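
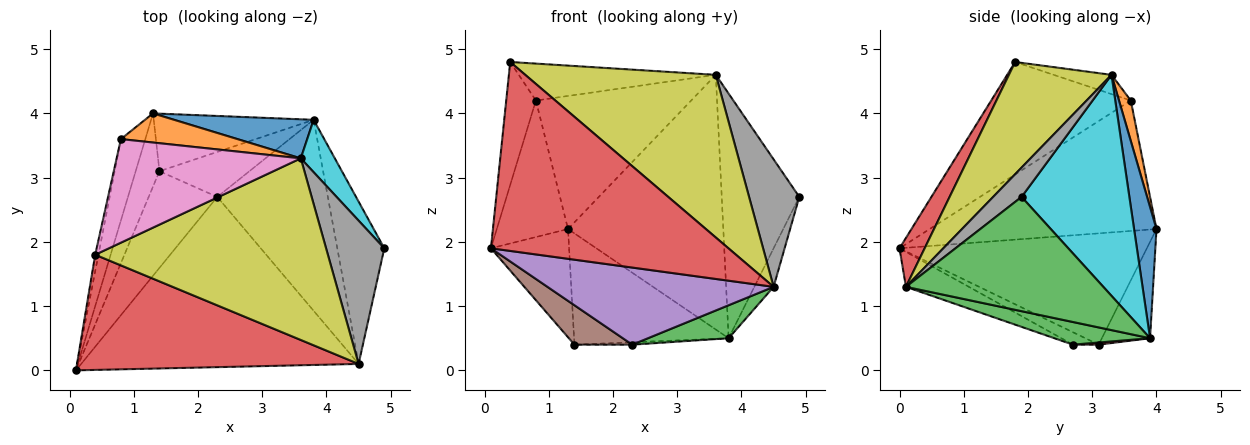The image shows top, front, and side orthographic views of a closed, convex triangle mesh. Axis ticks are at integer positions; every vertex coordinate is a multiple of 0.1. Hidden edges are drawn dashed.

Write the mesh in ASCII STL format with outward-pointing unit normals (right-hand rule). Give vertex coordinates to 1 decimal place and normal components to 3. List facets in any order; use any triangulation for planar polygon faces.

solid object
 facet normal -0.939 0.295 -0.176
  outer loop
   vertex 0.8 3.6 4.2
   vertex 1.3 4.0 2.2
   vertex 0.1 0.0 1.9
  endloop
 endfacet
 facet normal -0.978 0.208 -0.028
  outer loop
   vertex 0.8 3.6 4.2
   vertex 0.1 0.0 1.9
   vertex 0.4 1.8 4.8
  endloop
 endfacet
 facet normal 0.921 0.090 -0.379
  outer loop
   vertex 4.5 0.1 1.3
   vertex 3.8 3.9 0.5
   vertex 4.9 1.9 2.7
  endloop
 endfacet
 facet normal 0.090 -0.850 0.518
  outer loop
   vertex 4.5 0.1 1.3
   vertex 0.4 1.8 4.8
   vertex 0.1 0.0 1.9
  endloop
 endfacet
 facet normal -0.934 0.295 -0.200
  outer loop
   vertex 1.4 3.1 0.4
   vertex 0.1 0.0 1.9
   vertex 1.3 4.0 2.2
  endloop
 endfacet
 facet normal -0.267 0.856 -0.443
  outer loop
   vertex 1.4 3.1 0.4
   vertex 1.3 4.0 2.2
   vertex 3.8 3.9 0.5
  endloop
 endfacet
 facet normal -0.098 0.334 0.937
  outer loop
   vertex 3.6 3.3 4.6
   vertex 0.8 3.6 4.2
   vertex 0.4 1.8 4.8
  endloop
 endfacet
 facet normal 0.352 -0.622 0.699
  outer loop
   vertex 3.6 3.3 4.6
   vertex 4.5 0.1 1.3
   vertex 4.9 1.9 2.7
  endloop
 endfacet
 facet normal 0.338 -0.628 0.701
  outer loop
   vertex 3.6 3.3 4.6
   vertex 0.4 1.8 4.8
   vertex 4.5 0.1 1.3
  endloop
 endfacet
 facet normal 0.805 0.580 0.124
  outer loop
   vertex 3.6 3.3 4.6
   vertex 4.9 1.9 2.7
   vertex 3.8 3.9 0.5
  endloop
 endfacet
 facet normal 0.141 0.979 0.150
  outer loop
   vertex 3.6 3.3 4.6
   vertex 3.8 3.9 0.5
   vertex 1.3 4.0 2.2
  endloop
 endfacet
 facet normal 0.074 0.974 0.213
  outer loop
   vertex 3.6 3.3 4.6
   vertex 1.3 4.0 2.2
   vertex 0.8 3.6 4.2
  endloop
 endfacet
 facet normal 0.198 -0.167 -0.966
  outer loop
   vertex 2.3 2.7 0.4
   vertex 3.8 3.9 0.5
   vertex 4.5 0.1 1.3
  endloop
 endfacet
 facet normal 0.024 0.053 -0.998
  outer loop
   vertex 2.3 2.7 0.4
   vertex 1.4 3.1 0.4
   vertex 3.8 3.9 0.5
  endloop
 endfacet
 facet normal -0.114 -0.410 -0.905
  outer loop
   vertex 2.3 2.7 0.4
   vertex 4.5 0.1 1.3
   vertex 0.1 0.0 1.9
  endloop
 endfacet
 facet normal -0.166 -0.372 -0.913
  outer loop
   vertex 2.3 2.7 0.4
   vertex 0.1 0.0 1.9
   vertex 1.4 3.1 0.4
  endloop
 endfacet
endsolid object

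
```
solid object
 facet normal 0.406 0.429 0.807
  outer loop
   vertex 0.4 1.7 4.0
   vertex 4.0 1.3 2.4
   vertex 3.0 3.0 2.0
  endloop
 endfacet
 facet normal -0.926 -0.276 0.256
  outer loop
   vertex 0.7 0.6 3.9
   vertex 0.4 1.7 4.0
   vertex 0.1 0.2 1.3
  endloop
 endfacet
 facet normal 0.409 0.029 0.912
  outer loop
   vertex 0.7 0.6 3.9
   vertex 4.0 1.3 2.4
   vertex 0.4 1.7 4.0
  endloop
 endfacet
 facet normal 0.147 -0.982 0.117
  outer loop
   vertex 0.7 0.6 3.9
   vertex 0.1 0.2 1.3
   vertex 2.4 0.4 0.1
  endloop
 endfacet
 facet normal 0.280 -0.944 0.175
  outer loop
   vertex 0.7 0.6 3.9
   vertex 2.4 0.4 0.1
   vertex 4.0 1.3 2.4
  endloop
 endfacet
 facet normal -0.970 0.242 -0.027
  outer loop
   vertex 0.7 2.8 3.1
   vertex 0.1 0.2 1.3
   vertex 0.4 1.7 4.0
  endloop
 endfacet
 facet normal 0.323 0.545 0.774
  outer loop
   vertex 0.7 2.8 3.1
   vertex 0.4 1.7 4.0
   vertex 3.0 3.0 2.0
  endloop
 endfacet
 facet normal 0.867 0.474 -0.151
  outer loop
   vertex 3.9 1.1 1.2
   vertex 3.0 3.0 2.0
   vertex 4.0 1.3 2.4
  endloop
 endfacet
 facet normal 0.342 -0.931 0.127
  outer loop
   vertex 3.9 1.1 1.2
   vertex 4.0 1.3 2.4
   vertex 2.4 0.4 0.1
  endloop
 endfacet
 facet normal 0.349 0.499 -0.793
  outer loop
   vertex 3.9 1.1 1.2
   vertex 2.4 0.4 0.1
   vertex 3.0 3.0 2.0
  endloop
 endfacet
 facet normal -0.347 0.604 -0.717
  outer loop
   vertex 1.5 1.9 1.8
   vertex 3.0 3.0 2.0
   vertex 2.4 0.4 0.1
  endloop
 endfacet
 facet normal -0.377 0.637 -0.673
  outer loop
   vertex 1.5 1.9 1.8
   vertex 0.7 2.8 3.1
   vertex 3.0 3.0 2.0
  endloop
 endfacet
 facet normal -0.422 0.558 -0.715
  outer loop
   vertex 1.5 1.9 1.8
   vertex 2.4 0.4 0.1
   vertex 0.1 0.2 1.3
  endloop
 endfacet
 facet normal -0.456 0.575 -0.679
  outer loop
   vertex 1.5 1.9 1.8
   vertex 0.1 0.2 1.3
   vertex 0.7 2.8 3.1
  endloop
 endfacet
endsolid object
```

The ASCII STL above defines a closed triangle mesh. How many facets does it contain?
14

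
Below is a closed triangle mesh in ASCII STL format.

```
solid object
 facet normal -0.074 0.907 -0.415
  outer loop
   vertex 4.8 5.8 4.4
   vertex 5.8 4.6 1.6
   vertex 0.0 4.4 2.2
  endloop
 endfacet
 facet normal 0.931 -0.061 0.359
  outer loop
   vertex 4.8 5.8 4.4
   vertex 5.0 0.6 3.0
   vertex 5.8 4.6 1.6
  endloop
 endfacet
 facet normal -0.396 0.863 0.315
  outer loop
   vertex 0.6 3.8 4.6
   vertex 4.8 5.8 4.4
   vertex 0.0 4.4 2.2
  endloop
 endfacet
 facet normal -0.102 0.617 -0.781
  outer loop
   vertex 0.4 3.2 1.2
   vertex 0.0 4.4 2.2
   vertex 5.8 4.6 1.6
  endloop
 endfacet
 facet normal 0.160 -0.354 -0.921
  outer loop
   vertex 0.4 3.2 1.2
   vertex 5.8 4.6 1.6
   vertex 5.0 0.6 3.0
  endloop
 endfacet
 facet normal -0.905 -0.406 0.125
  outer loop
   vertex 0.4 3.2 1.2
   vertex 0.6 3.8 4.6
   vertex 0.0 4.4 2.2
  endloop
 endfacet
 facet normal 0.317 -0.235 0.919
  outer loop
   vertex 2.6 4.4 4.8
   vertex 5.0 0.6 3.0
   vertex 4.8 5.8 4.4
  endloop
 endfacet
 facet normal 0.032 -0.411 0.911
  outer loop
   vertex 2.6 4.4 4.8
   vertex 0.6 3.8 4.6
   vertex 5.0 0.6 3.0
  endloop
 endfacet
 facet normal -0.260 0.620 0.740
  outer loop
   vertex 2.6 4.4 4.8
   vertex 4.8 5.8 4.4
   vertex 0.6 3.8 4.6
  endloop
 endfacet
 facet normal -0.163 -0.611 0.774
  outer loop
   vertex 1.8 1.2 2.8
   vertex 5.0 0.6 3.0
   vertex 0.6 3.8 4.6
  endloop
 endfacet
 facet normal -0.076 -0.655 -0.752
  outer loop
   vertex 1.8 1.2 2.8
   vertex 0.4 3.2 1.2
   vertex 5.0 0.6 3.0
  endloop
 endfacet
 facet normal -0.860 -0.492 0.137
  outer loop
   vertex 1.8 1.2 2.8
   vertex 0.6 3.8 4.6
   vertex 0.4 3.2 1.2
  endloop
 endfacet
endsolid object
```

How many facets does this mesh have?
12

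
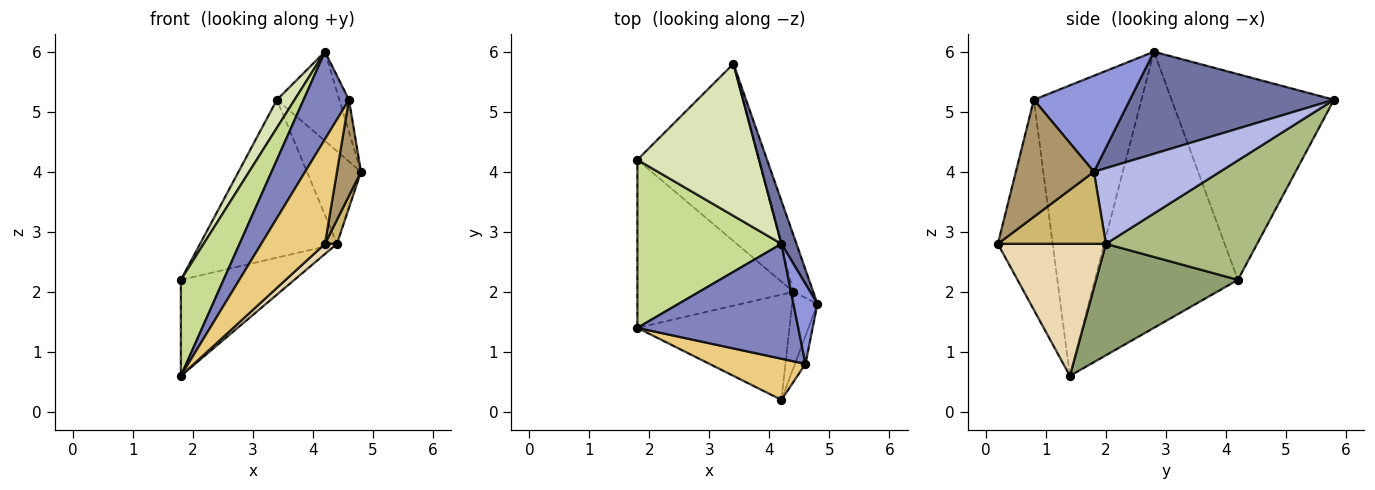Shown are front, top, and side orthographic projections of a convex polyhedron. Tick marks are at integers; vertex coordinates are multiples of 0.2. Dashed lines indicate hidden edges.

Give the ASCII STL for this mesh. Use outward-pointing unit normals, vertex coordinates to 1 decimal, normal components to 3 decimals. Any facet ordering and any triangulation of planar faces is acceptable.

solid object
 facet normal 0.947 0.290 0.139
  outer loop
   vertex 4.2 2.8 6.0
   vertex 4.8 1.8 4.0
   vertex 3.4 5.8 5.2
  endloop
 endfacet
 facet normal -0.821 -0.346 0.455
  outer loop
   vertex 4.6 0.8 5.2
   vertex 4.2 2.8 6.0
   vertex 1.8 1.4 0.6
  endloop
 endfacet
 facet normal 0.966 0.097 0.241
  outer loop
   vertex 4.6 0.8 5.2
   vertex 4.8 1.8 4.0
   vertex 4.2 2.8 6.0
  endloop
 endfacet
 facet normal 0.894 0.383 -0.234
  outer loop
   vertex 4.4 2.0 2.8
   vertex 3.4 5.8 5.2
   vertex 4.8 1.8 4.0
  endloop
 endfacet
 facet normal 0.527 0.422 -0.738
  outer loop
   vertex 1.8 4.2 2.2
   vertex 4.4 2.0 2.8
   vertex 1.8 1.4 0.6
  endloop
 endfacet
 facet normal 0.592 0.536 -0.602
  outer loop
   vertex 1.8 4.2 2.2
   vertex 3.4 5.8 5.2
   vertex 4.4 2.0 2.8
  endloop
 endfacet
 facet normal -0.857 -0.256 0.447
  outer loop
   vertex 1.8 4.2 2.2
   vertex 1.8 1.4 0.6
   vertex 4.2 2.8 6.0
  endloop
 endfacet
 facet normal -0.857 -0.093 0.507
  outer loop
   vertex 1.8 4.2 2.2
   vertex 4.2 2.8 6.0
   vertex 3.4 5.8 5.2
  endloop
 endfacet
 facet normal 0.952 -0.293 -0.085
  outer loop
   vertex 4.2 0.2 2.8
   vertex 4.8 1.8 4.0
   vertex 4.6 0.8 5.2
  endloop
 endfacet
 facet normal 0.938 -0.104 -0.330
  outer loop
   vertex 4.2 0.2 2.8
   vertex 4.4 2.0 2.8
   vertex 4.8 1.8 4.0
  endloop
 endfacet
 facet normal -0.625 -0.726 0.286
  outer loop
   vertex 4.2 0.2 2.8
   vertex 4.6 0.8 5.2
   vertex 1.8 1.4 0.6
  endloop
 endfacet
 facet normal 0.654 -0.073 -0.753
  outer loop
   vertex 4.2 0.2 2.8
   vertex 1.8 1.4 0.6
   vertex 4.4 2.0 2.8
  endloop
 endfacet
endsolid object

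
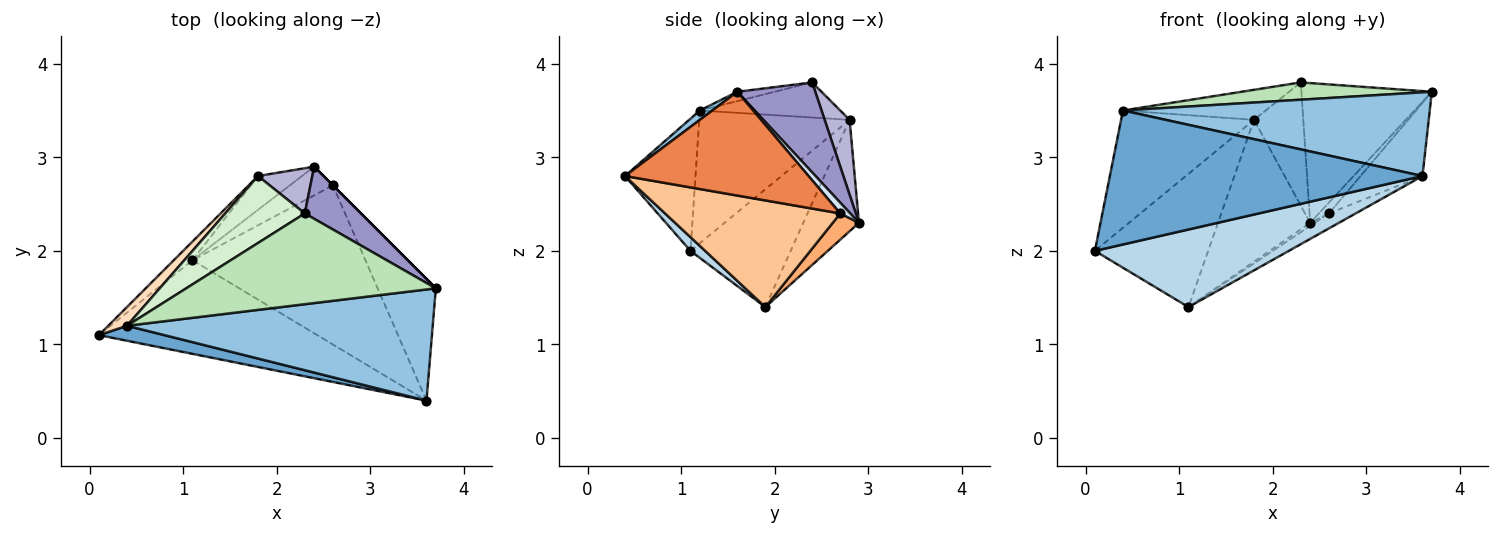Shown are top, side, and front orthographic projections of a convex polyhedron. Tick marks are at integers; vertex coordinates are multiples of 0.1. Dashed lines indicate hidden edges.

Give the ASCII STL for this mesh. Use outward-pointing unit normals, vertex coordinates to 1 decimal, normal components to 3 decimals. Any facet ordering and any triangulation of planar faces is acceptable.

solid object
 facet normal -0.219 -0.970 0.108
  outer loop
   vertex 0.4 1.2 3.5
   vertex 0.1 1.1 2.0
   vertex 3.6 0.4 2.8
  endloop
 endfacet
 facet normal 0.024 -0.601 0.799
  outer loop
   vertex 0.4 1.2 3.5
   vertex 3.6 0.4 2.8
   vertex 3.7 1.6 3.7
  endloop
 endfacet
 facet normal 0.048 -0.637 -0.769
  outer loop
   vertex 1.1 1.9 1.4
   vertex 3.6 0.4 2.8
   vertex 0.1 1.1 2.0
  endloop
 endfacet
 facet normal 0.707 0.707 0.000
  outer loop
   vertex 2.6 2.7 2.4
   vertex 2.4 2.9 2.3
   vertex 3.7 1.6 3.7
  endloop
 endfacet
 facet normal 0.837 0.282 -0.469
  outer loop
   vertex 2.6 2.7 2.4
   vertex 3.7 1.6 3.7
   vertex 3.6 0.4 2.8
  endloop
 endfacet
 facet normal 0.518 0.092 -0.851
  outer loop
   vertex 2.6 2.7 2.4
   vertex 1.1 1.9 1.4
   vertex 2.4 2.9 2.3
  endloop
 endfacet
 facet normal 0.523 0.080 -0.849
  outer loop
   vertex 2.6 2.7 2.4
   vertex 3.6 0.4 2.8
   vertex 1.1 1.9 1.4
  endloop
 endfacet
 facet normal -0.745 0.659 0.105
  outer loop
   vertex 1.8 2.8 3.4
   vertex 0.1 1.1 2.0
   vertex 0.4 1.2 3.5
  endloop
 endfacet
 facet normal -0.659 0.745 -0.105
  outer loop
   vertex 1.8 2.8 3.4
   vertex 1.1 1.9 1.4
   vertex 0.1 1.1 2.0
  endloop
 endfacet
 facet normal -0.507 0.839 -0.200
  outer loop
   vertex 1.8 2.8 3.4
   vertex 2.4 2.9 2.3
   vertex 1.1 1.9 1.4
  endloop
 endfacet
 facet normal -0.037 -0.187 0.982
  outer loop
   vertex 2.3 2.4 3.8
   vertex 0.4 1.2 3.5
   vertex 3.7 1.6 3.7
  endloop
 endfacet
 facet normal -0.373 0.380 0.846
  outer loop
   vertex 2.3 2.4 3.8
   vertex 1.8 2.8 3.4
   vertex 0.4 1.2 3.5
  endloop
 endfacet
 facet normal 0.489 0.817 0.305
  outer loop
   vertex 2.3 2.4 3.8
   vertex 3.7 1.6 3.7
   vertex 2.4 2.9 2.3
  endloop
 endfacet
 facet normal 0.429 0.848 0.311
  outer loop
   vertex 2.3 2.4 3.8
   vertex 2.4 2.9 2.3
   vertex 1.8 2.8 3.4
  endloop
 endfacet
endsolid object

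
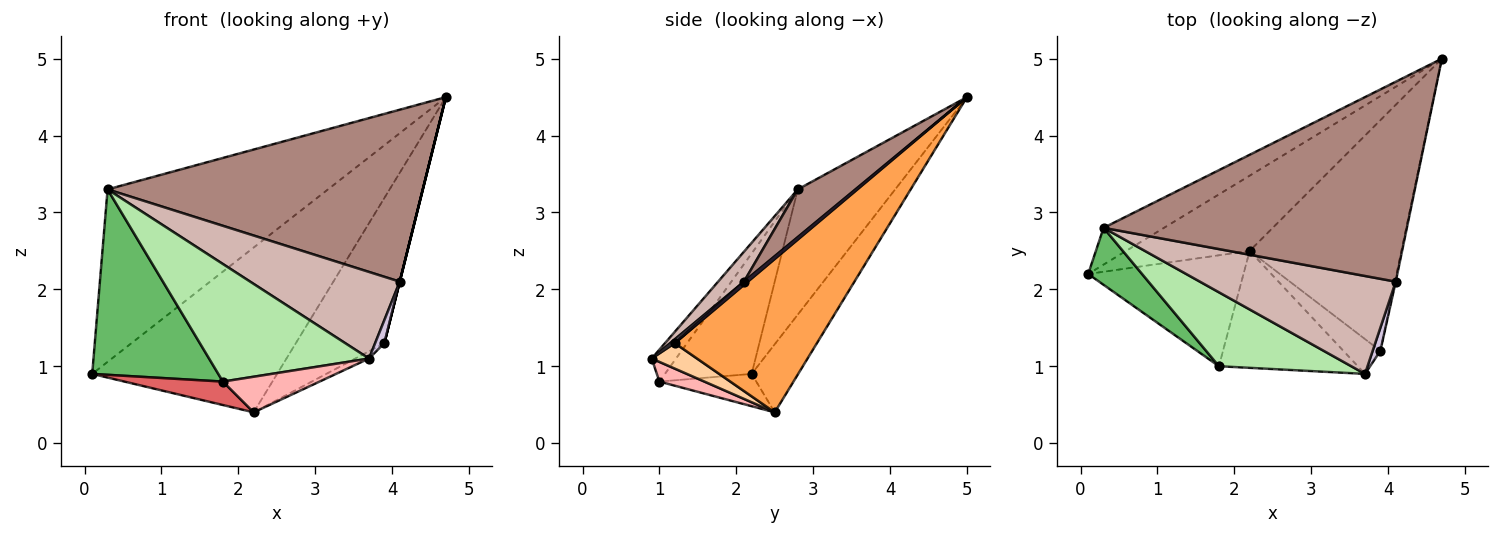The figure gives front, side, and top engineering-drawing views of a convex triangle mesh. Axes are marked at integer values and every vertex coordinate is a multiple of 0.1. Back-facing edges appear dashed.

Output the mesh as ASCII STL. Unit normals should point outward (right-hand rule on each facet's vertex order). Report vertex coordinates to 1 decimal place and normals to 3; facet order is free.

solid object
 facet normal -0.223 0.887 -0.405
  outer loop
   vertex 2.2 2.5 0.4
   vertex 0.1 2.2 0.9
   vertex 4.7 5.0 4.5
  endloop
 endfacet
 facet normal -0.397 0.898 -0.191
  outer loop
   vertex 0.3 2.8 3.3
   vertex 4.7 5.0 4.5
   vertex 0.1 2.2 0.9
  endloop
 endfacet
 facet normal 0.650 0.405 -0.643
  outer loop
   vertex 3.9 1.2 1.3
   vertex 2.2 2.5 0.4
   vertex 4.7 5.0 4.5
  endloop
 endfacet
 facet normal 0.559 0.169 -0.812
  outer loop
   vertex 3.9 1.2 1.3
   vertex 3.7 0.9 1.1
   vertex 2.2 2.5 0.4
  endloop
 endfacet
 facet normal -0.549 -0.799 0.245
  outer loop
   vertex 1.8 1.0 0.8
   vertex 0.3 2.8 3.3
   vertex 0.1 2.2 0.9
  endloop
 endfacet
 facet normal -0.128 -0.840 0.528
  outer loop
   vertex 1.8 1.0 0.8
   vertex 3.7 0.9 1.1
   vertex 0.3 2.8 3.3
  endloop
 endfacet
 facet normal -0.199 -0.203 -0.959
  outer loop
   vertex 1.8 1.0 0.8
   vertex 0.1 2.2 0.9
   vertex 2.2 2.5 0.4
  endloop
 endfacet
 facet normal 0.134 -0.289 -0.948
  outer loop
   vertex 1.8 1.0 0.8
   vertex 2.2 2.5 0.4
   vertex 3.7 0.9 1.1
  endloop
 endfacet
 facet normal 0.970 0.000 -0.243
  outer loop
   vertex 4.1 2.1 2.1
   vertex 3.9 1.2 1.3
   vertex 4.7 5.0 4.5
  endloop
 endfacet
 facet normal 0.333 -0.667 0.667
  outer loop
   vertex 4.1 2.1 2.1
   vertex 3.7 0.9 1.1
   vertex 3.9 1.2 1.3
  endloop
 endfacet
 facet normal 0.118 -0.648 0.753
  outer loop
   vertex 4.1 2.1 2.1
   vertex 4.7 5.0 4.5
   vertex 0.3 2.8 3.3
  endloop
 endfacet
 facet normal 0.114 -0.658 0.744
  outer loop
   vertex 4.1 2.1 2.1
   vertex 0.3 2.8 3.3
   vertex 3.7 0.9 1.1
  endloop
 endfacet
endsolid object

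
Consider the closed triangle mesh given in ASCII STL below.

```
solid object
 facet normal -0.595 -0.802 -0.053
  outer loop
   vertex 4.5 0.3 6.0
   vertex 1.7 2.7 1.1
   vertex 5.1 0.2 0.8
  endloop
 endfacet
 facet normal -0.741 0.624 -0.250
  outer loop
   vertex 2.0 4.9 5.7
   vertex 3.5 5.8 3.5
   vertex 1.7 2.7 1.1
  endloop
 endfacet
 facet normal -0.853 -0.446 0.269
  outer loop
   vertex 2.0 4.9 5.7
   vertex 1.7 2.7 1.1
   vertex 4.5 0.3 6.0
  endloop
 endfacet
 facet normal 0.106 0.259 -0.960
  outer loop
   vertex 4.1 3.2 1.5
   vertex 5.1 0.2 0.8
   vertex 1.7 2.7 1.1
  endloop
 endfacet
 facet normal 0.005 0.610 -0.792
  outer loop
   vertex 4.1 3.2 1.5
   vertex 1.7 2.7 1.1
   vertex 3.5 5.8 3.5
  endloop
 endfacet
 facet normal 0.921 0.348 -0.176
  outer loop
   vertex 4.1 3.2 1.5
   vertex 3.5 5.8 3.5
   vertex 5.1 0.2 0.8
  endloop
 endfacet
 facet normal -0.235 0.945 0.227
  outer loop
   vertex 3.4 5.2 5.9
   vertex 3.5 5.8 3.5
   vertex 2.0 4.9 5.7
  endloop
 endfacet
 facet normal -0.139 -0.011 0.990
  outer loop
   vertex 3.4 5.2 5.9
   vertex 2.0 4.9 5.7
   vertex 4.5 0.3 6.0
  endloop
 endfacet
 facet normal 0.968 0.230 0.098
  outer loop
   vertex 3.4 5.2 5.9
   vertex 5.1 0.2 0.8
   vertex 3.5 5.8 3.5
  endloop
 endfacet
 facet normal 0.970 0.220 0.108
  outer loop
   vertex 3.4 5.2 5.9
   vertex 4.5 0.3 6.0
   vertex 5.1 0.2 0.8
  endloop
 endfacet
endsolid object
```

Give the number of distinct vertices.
7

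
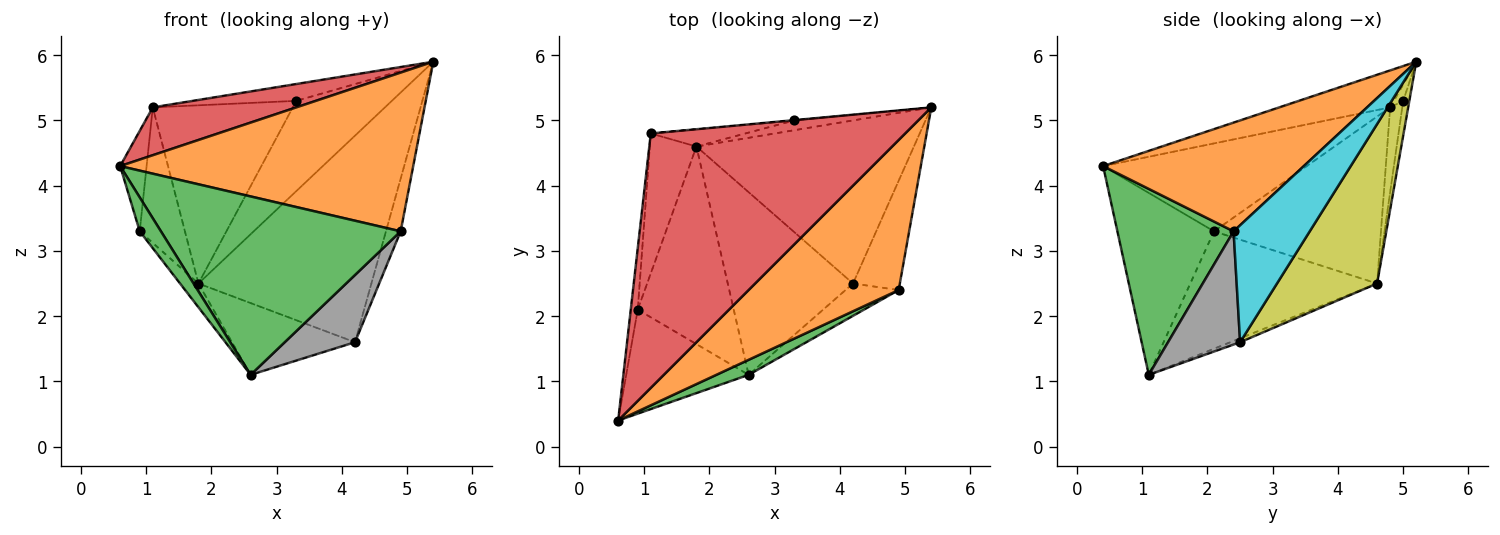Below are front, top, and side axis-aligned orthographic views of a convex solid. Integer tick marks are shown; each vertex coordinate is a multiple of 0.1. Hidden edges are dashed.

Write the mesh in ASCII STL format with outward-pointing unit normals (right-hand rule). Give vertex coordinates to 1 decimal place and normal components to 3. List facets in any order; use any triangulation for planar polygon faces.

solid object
 facet normal -0.064 0.992 -0.108
  outer loop
   vertex 1.8 4.6 2.5
   vertex 3.3 5.0 5.3
   vertex 5.4 5.2 5.9
  endloop
 endfacet
 facet normal 0.446 -0.651 0.615
  outer loop
   vertex 4.9 2.4 3.3
   vertex 5.4 5.2 5.9
   vertex 0.6 0.4 4.3
  endloop
 endfacet
 facet normal 0.435 -0.897 0.076
  outer loop
   vertex 4.9 2.4 3.3
   vertex 0.6 0.4 4.3
   vertex 2.6 1.1 1.1
  endloop
 endfacet
 facet normal -0.141 -0.183 0.973
  outer loop
   vertex 1.1 4.8 5.2
   vertex 0.6 0.4 4.3
   vertex 5.4 5.2 5.9
  endloop
 endfacet
 facet normal -0.090 0.996 -0.018
  outer loop
   vertex 1.1 4.8 5.2
   vertex 5.4 5.2 5.9
   vertex 3.3 5.0 5.3
  endloop
 endfacet
 facet normal -0.086 0.992 -0.096
  outer loop
   vertex 1.1 4.8 5.2
   vertex 3.3 5.0 5.3
   vertex 1.8 4.6 2.5
  endloop
 endfacet
 facet normal -0.029 0.365 -0.930
  outer loop
   vertex 4.2 2.5 1.6
   vertex 2.6 1.1 1.1
   vertex 1.8 4.6 2.5
  endloop
 endfacet
 facet normal 0.679 -0.662 -0.318
  outer loop
   vertex 4.2 2.5 1.6
   vertex 4.9 2.4 3.3
   vertex 2.6 1.1 1.1
  endloop
 endfacet
 facet normal 0.414 0.715 -0.564
  outer loop
   vertex 4.2 2.5 1.6
   vertex 1.8 4.6 2.5
   vertex 5.4 5.2 5.9
  endloop
 endfacet
 facet normal 0.914 0.177 -0.366
  outer loop
   vertex 4.2 2.5 1.6
   vertex 5.4 5.2 5.9
   vertex 4.9 2.4 3.3
  endloop
 endfacet
 facet normal -0.989 0.128 -0.078
  outer loop
   vertex 0.9 2.1 3.3
   vertex 0.6 0.4 4.3
   vertex 1.1 4.8 5.2
  endloop
 endfacet
 facet normal -0.932 0.252 -0.260
  outer loop
   vertex 0.9 2.1 3.3
   vertex 1.1 4.8 5.2
   vertex 1.8 4.6 2.5
  endloop
 endfacet
 facet normal -0.816 -0.179 -0.549
  outer loop
   vertex 0.9 2.1 3.3
   vertex 2.6 1.1 1.1
   vertex 0.6 0.4 4.3
  endloop
 endfacet
 facet normal -0.772 0.076 -0.631
  outer loop
   vertex 0.9 2.1 3.3
   vertex 1.8 4.6 2.5
   vertex 2.6 1.1 1.1
  endloop
 endfacet
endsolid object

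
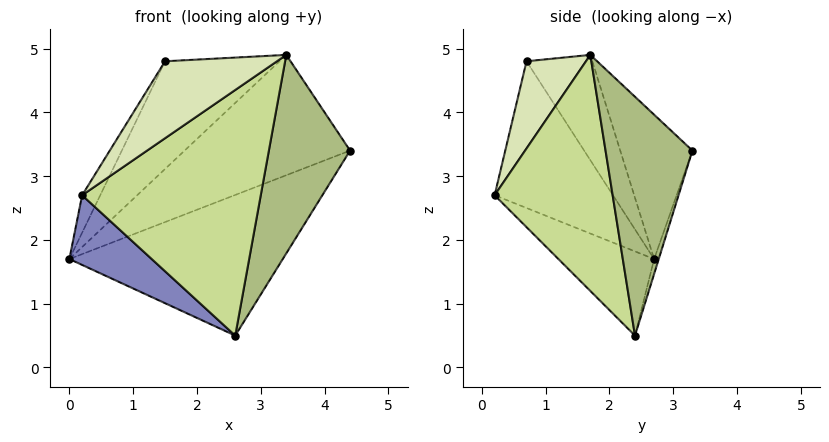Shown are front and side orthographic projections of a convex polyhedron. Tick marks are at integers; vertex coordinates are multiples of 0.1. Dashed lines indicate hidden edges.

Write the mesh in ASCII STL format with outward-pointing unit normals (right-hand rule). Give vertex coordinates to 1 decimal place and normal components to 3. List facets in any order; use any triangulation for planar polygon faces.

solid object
 facet normal -0.021 0.958 -0.285
  outer loop
   vertex 2.6 2.4 0.5
   vertex 0.0 2.7 1.7
   vertex 4.4 3.3 3.4
  endloop
 endfacet
 facet normal -0.425 -0.365 -0.828
  outer loop
   vertex 2.6 2.4 0.5
   vertex 0.2 0.2 2.7
   vertex 0.0 2.7 1.7
  endloop
 endfacet
 facet normal -0.857 0.131 0.499
  outer loop
   vertex 1.5 0.7 4.8
   vertex 0.0 2.7 1.7
   vertex 0.2 0.2 2.7
  endloop
 endfacet
 facet normal -0.326 0.747 0.580
  outer loop
   vertex 3.4 1.7 4.9
   vertex 4.4 3.3 3.4
   vertex 0.0 2.7 1.7
  endloop
 endfacet
 facet normal -0.389 0.677 0.625
  outer loop
   vertex 3.4 1.7 4.9
   vertex 0.0 2.7 1.7
   vertex 1.5 0.7 4.8
  endloop
 endfacet
 facet normal 0.710 -0.664 -0.235
  outer loop
   vertex 3.4 1.7 4.9
   vertex 2.6 2.4 0.5
   vertex 4.4 3.3 3.4
  endloop
 endfacet
 facet normal 0.537 -0.813 -0.227
  outer loop
   vertex 3.4 1.7 4.9
   vertex 0.2 0.2 2.7
   vertex 2.6 2.4 0.5
  endloop
 endfacet
 facet normal 0.468 -0.880 -0.080
  outer loop
   vertex 3.4 1.7 4.9
   vertex 1.5 0.7 4.8
   vertex 0.2 0.2 2.7
  endloop
 endfacet
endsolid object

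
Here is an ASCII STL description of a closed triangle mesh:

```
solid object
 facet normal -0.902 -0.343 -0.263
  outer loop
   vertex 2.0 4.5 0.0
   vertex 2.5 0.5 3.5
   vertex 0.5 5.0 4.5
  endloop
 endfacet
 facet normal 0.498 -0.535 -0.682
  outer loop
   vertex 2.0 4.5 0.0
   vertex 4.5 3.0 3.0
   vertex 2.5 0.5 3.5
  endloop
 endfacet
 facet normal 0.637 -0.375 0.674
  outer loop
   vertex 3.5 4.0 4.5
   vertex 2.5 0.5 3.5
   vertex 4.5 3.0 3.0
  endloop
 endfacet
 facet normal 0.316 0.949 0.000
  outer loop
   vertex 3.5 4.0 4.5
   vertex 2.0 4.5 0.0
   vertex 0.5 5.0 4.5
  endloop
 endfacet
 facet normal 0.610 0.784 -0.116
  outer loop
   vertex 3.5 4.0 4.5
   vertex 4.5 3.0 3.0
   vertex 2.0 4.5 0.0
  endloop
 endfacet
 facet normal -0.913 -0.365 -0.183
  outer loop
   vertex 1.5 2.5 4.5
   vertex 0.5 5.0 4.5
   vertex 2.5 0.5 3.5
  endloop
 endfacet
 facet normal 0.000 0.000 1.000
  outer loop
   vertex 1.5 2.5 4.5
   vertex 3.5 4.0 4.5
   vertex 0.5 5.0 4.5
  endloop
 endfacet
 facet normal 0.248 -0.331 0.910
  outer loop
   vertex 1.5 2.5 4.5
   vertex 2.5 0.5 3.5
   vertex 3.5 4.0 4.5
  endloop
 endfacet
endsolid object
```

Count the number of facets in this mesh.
8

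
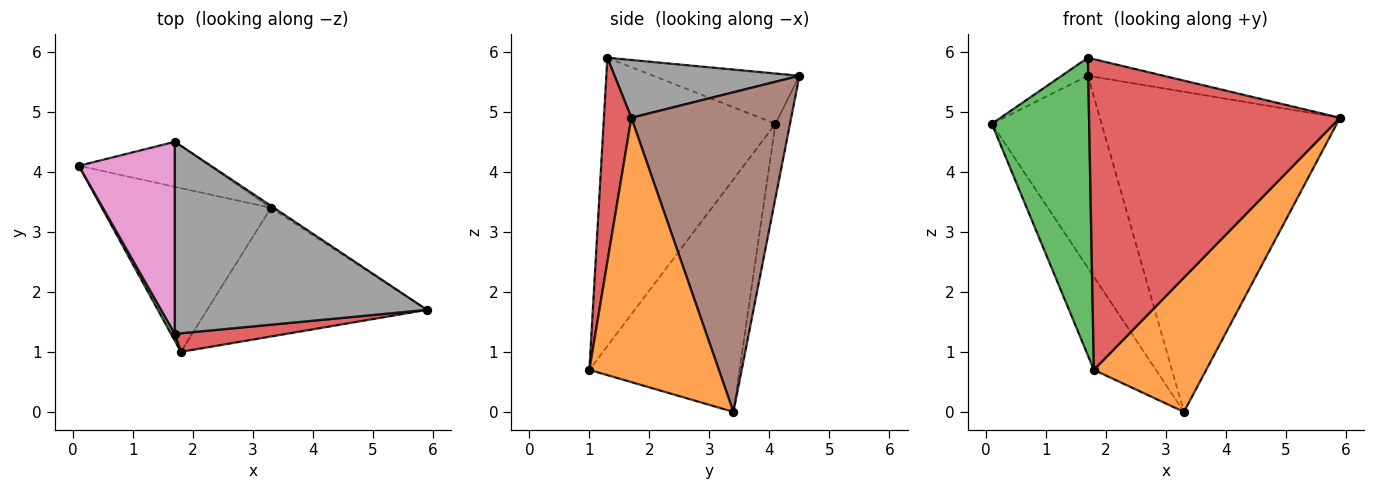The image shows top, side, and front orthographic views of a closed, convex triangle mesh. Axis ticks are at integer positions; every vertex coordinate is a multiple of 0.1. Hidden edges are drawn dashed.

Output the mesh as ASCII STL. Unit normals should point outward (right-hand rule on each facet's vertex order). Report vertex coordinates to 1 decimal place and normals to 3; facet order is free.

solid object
 facet normal -0.767 0.317 -0.558
  outer loop
   vertex 3.3 3.4 0.0
   vertex 1.8 1.0 0.7
   vertex 0.1 4.1 4.8
  endloop
 endfacet
 facet normal 0.640 -0.555 -0.532
  outer loop
   vertex 3.3 3.4 0.0
   vertex 5.9 1.7 4.9
   vertex 1.8 1.0 0.7
  endloop
 endfacet
 facet normal -0.870 -0.493 0.012
  outer loop
   vertex 1.7 1.3 5.9
   vertex 0.1 4.1 4.8
   vertex 1.8 1.0 0.7
  endloop
 endfacet
 facet normal 0.109 -0.992 0.059
  outer loop
   vertex 1.7 1.3 5.9
   vertex 1.8 1.0 0.7
   vertex 5.9 1.7 4.9
  endloop
 endfacet
 facet normal -0.128 0.966 -0.226
  outer loop
   vertex 1.7 4.5 5.6
   vertex 3.3 3.4 0.0
   vertex 0.1 4.1 4.8
  endloop
 endfacet
 facet normal 0.554 0.832 -0.005
  outer loop
   vertex 1.7 4.5 5.6
   vertex 5.9 1.7 4.9
   vertex 3.3 3.4 0.0
  endloop
 endfacet
 facet normal -0.462 0.083 0.883
  outer loop
   vertex 1.7 4.5 5.6
   vertex 0.1 4.1 4.8
   vertex 1.7 1.3 5.9
  endloop
 endfacet
 facet normal 0.222 0.091 0.971
  outer loop
   vertex 1.7 4.5 5.6
   vertex 1.7 1.3 5.9
   vertex 5.9 1.7 4.9
  endloop
 endfacet
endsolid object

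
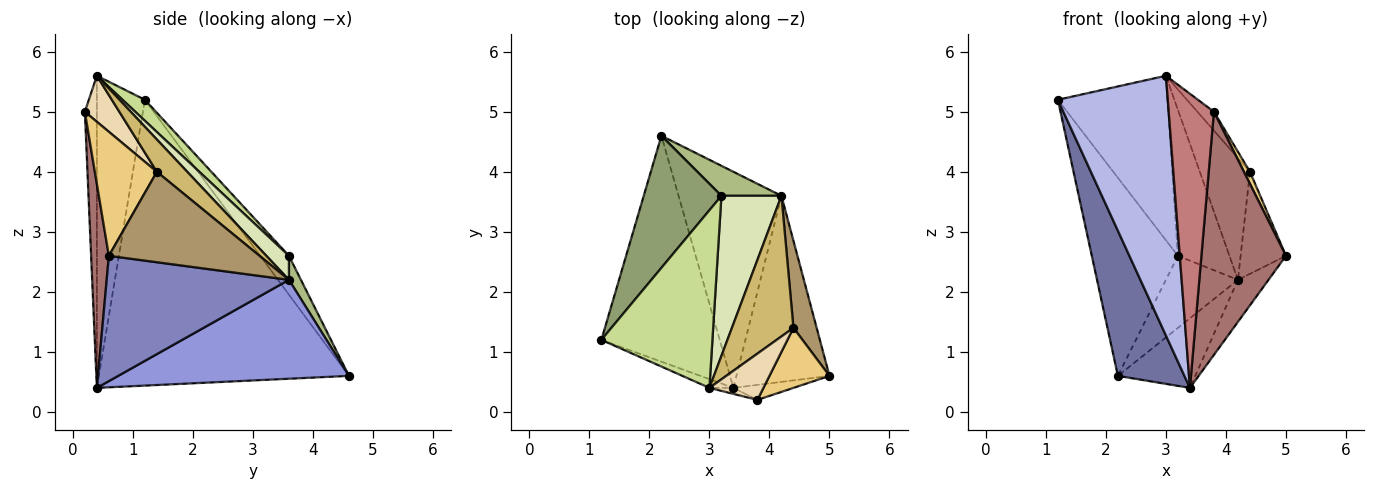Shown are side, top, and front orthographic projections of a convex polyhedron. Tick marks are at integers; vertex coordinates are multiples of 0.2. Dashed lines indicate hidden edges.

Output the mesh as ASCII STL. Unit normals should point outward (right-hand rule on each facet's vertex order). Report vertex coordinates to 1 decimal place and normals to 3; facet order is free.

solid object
 facet normal -0.897 -0.239 -0.371
  outer loop
   vertex 3.4 0.4 0.4
   vertex 1.2 1.2 5.2
   vertex 2.2 4.6 0.6
  endloop
 endfacet
 facet normal 0.796 0.133 -0.591
  outer loop
   vertex 4.2 3.6 2.2
   vertex 5.0 0.6 2.6
   vertex 3.4 0.4 0.4
  endloop
 endfacet
 facet normal 0.675 0.226 -0.702
  outer loop
   vertex 4.2 3.6 2.2
   vertex 3.4 0.4 0.4
   vertex 2.2 4.6 0.6
  endloop
 endfacet
 facet normal -0.400 -0.916 -0.031
  outer loop
   vertex 3.0 0.4 5.6
   vertex 1.2 1.2 5.2
   vertex 3.4 0.4 0.4
  endloop
 endfacet
 facet normal -0.267 0.802 0.535
  outer loop
   vertex 3.2 3.6 2.6
   vertex 2.2 4.6 0.6
   vertex 1.2 1.2 5.2
  endloop
 endfacet
 facet normal 0.152 0.912 0.380
  outer loop
   vertex 3.2 3.6 2.6
   vertex 4.2 3.6 2.2
   vertex 2.2 4.6 0.6
  endloop
 endfacet
 facet normal 0.138 0.673 0.727
  outer loop
   vertex 3.2 3.6 2.6
   vertex 1.2 1.2 5.2
   vertex 3.0 0.4 5.6
  endloop
 endfacet
 facet normal 0.283 0.646 0.708
  outer loop
   vertex 3.2 3.6 2.6
   vertex 3.0 0.4 5.6
   vertex 4.2 3.6 2.2
  endloop
 endfacet
 facet normal 0.930 0.280 0.239
  outer loop
   vertex 4.4 1.4 4.0
   vertex 5.0 0.6 2.6
   vertex 4.2 3.6 2.2
  endloop
 endfacet
 facet normal 0.369 0.609 0.703
  outer loop
   vertex 4.4 1.4 4.0
   vertex 4.2 3.6 2.2
   vertex 3.0 0.4 5.6
  endloop
 endfacet
 facet normal 0.897 -0.087 0.434
  outer loop
   vertex 3.8 0.2 5.0
   vertex 5.0 0.6 2.6
   vertex 4.4 1.4 4.0
  endloop
 endfacet
 facet normal 0.619 0.296 0.727
  outer loop
   vertex 3.8 0.2 5.0
   vertex 4.4 1.4 4.0
   vertex 3.0 0.4 5.6
  endloop
 endfacet
 facet normal 0.205 -0.977 -0.060
  outer loop
   vertex 3.8 0.2 5.0
   vertex 3.4 0.4 0.4
   vertex 5.0 0.6 2.6
  endloop
 endfacet
 facet normal -0.256 -0.966 -0.020
  outer loop
   vertex 3.8 0.2 5.0
   vertex 3.0 0.4 5.6
   vertex 3.4 0.4 0.4
  endloop
 endfacet
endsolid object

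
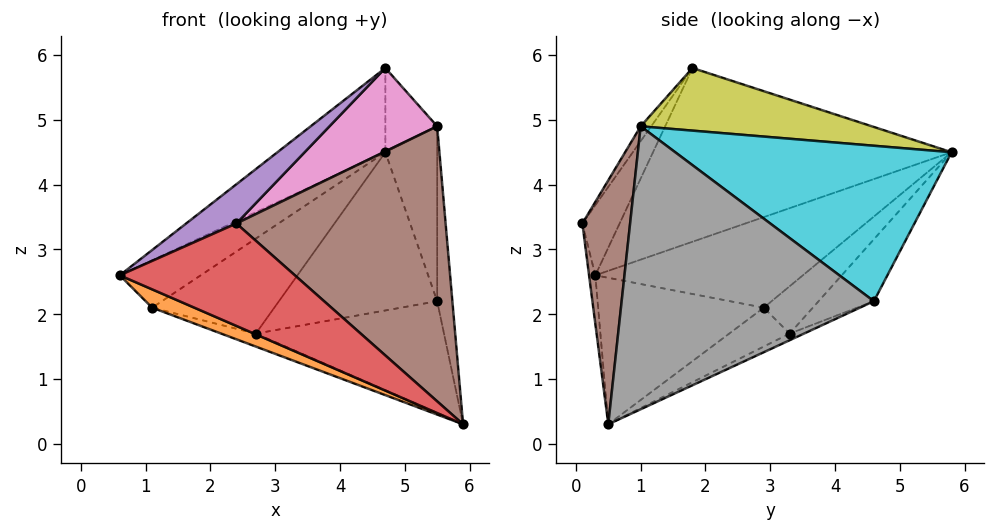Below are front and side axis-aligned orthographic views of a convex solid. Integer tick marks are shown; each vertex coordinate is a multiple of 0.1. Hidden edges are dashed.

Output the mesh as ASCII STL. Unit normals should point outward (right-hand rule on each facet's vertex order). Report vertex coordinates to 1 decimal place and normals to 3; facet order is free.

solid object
 facet normal -0.650 0.235 0.723
  outer loop
   vertex 4.7 1.8 5.8
   vertex 4.7 5.8 4.5
   vertex 0.6 0.3 2.6
  endloop
 endfacet
 facet normal -0.393 -0.100 -0.914
  outer loop
   vertex 1.1 2.9 2.1
   vertex 5.9 0.5 0.3
   vertex 0.6 0.3 2.6
  endloop
 endfacet
 facet normal -0.673 0.262 0.692
  outer loop
   vertex 1.1 2.9 2.1
   vertex 0.6 0.3 2.6
   vertex 4.7 5.8 4.5
  endloop
 endfacet
 facet normal -0.035 -0.985 -0.167
  outer loop
   vertex 2.4 0.1 3.4
   vertex 0.6 0.3 2.6
   vertex 5.9 0.5 0.3
  endloop
 endfacet
 facet normal -0.393 -0.530 0.752
  outer loop
   vertex 2.4 0.1 3.4
   vertex 4.7 1.8 5.8
   vertex 0.6 0.3 2.6
  endloop
 endfacet
 facet normal 0.221 -0.967 0.124
  outer loop
   vertex 5.5 1.0 4.9
   vertex 2.4 0.1 3.4
   vertex 5.9 0.5 0.3
  endloop
 endfacet
 facet normal -0.076 -0.778 0.624
  outer loop
   vertex 5.5 1.0 4.9
   vertex 4.7 1.8 5.8
   vertex 2.4 0.1 3.4
  endloop
 endfacet
 facet normal 0.995 0.060 0.080
  outer loop
   vertex 5.5 1.0 4.9
   vertex 5.9 0.5 0.3
   vertex 5.5 4.6 2.2
  endloop
 endfacet
 facet normal 0.810 0.181 0.558
  outer loop
   vertex 5.5 1.0 4.9
   vertex 4.7 5.8 4.5
   vertex 4.7 1.8 5.8
  endloop
 endfacet
 facet normal 0.954 0.179 0.239
  outer loop
   vertex 5.5 1.0 4.9
   vertex 5.5 4.6 2.2
   vertex 4.7 5.8 4.5
  endloop
 endfacet
 facet normal -0.325 0.809 -0.490
  outer loop
   vertex 2.7 3.3 1.7
   vertex 1.1 2.9 2.1
   vertex 4.7 5.8 4.5
  endloop
 endfacet
 facet normal -0.282 0.807 -0.519
  outer loop
   vertex 2.7 3.3 1.7
   vertex 4.7 5.8 4.5
   vertex 5.5 4.6 2.2
  endloop
 endfacet
 facet normal -0.276 0.158 -0.948
  outer loop
   vertex 2.7 3.3 1.7
   vertex 5.9 0.5 0.3
   vertex 1.1 2.9 2.1
  endloop
 endfacet
 facet normal -0.032 0.418 -0.908
  outer loop
   vertex 2.7 3.3 1.7
   vertex 5.5 4.6 2.2
   vertex 5.9 0.5 0.3
  endloop
 endfacet
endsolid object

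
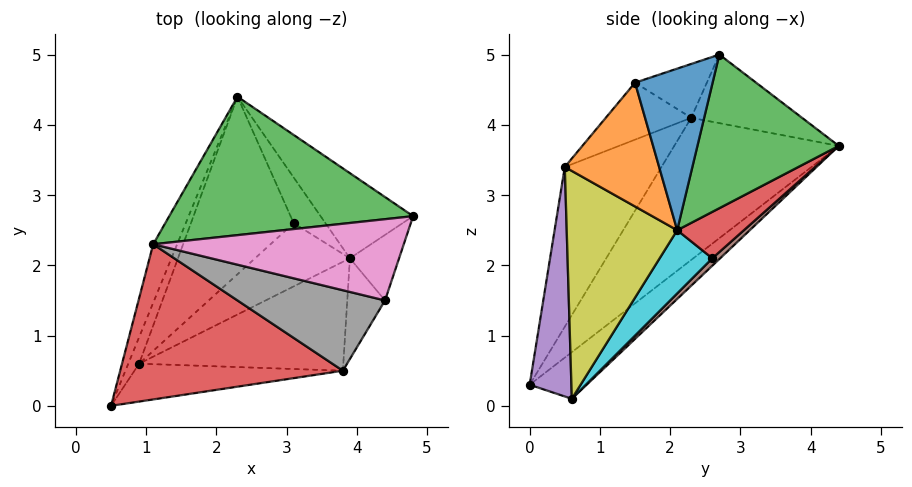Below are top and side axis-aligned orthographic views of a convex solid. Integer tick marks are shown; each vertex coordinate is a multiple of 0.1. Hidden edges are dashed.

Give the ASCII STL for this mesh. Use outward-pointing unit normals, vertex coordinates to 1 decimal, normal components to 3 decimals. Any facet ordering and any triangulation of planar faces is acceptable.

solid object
 facet normal -0.845 0.498 -0.197
  outer loop
   vertex 0.9 0.6 0.1
   vertex 0.5 0.0 0.3
   vertex 2.3 4.4 3.7
  endloop
 endfacet
 facet normal -0.871 0.470 -0.147
  outer loop
   vertex 1.1 2.3 4.1
   vertex 2.3 4.4 3.7
   vertex 0.5 0.0 0.3
  endloop
 endfacet
 facet normal -0.256 0.320 0.912
  outer loop
   vertex 1.1 2.3 4.1
   vertex 4.8 2.7 5.0
   vertex 2.3 4.4 3.7
  endloop
 endfacet
 facet normal -0.375 -0.766 0.523
  outer loop
   vertex 3.8 0.5 3.4
   vertex 1.1 2.3 4.1
   vertex 0.5 0.0 0.3
  endloop
 endfacet
 facet normal 0.601 -0.583 -0.546
  outer loop
   vertex 3.8 0.5 3.4
   vertex 0.5 0.0 0.3
   vertex 0.9 0.6 0.1
  endloop
 endfacet
 facet normal 0.053 0.676 -0.735
  outer loop
   vertex 3.1 2.6 2.1
   vertex 0.9 0.6 0.1
   vertex 2.3 4.4 3.7
  endloop
 endfacet
 facet normal -0.204 -0.248 0.947
  outer loop
   vertex 4.4 1.5 4.6
   vertex 4.8 2.7 5.0
   vertex 1.1 2.3 4.1
  endloop
 endfacet
 facet normal -0.267 -0.670 0.692
  outer loop
   vertex 4.4 1.5 4.6
   vertex 1.1 2.3 4.1
   vertex 3.8 0.5 3.4
  endloop
 endfacet
 facet normal 0.686 -0.389 -0.615
  outer loop
   vertex 3.9 2.1 2.5
   vertex 3.8 0.5 3.4
   vertex 0.9 0.6 0.1
  endloop
 endfacet
 facet normal 0.542 0.217 -0.812
  outer loop
   vertex 3.9 2.1 2.5
   vertex 0.9 0.6 0.1
   vertex 3.1 2.6 2.1
  endloop
 endfacet
 facet normal 0.934 -0.217 -0.284
  outer loop
   vertex 3.9 2.1 2.5
   vertex 4.8 2.7 5.0
   vertex 4.4 1.5 4.6
  endloop
 endfacet
 facet normal 0.933 -0.218 -0.285
  outer loop
   vertex 3.9 2.1 2.5
   vertex 4.4 1.5 4.6
   vertex 3.8 0.5 3.4
  endloop
 endfacet
 facet normal 0.648 0.654 -0.390
  outer loop
   vertex 3.9 2.1 2.5
   vertex 2.3 4.4 3.7
   vertex 4.8 2.7 5.0
  endloop
 endfacet
 facet normal 0.623 0.656 -0.426
  outer loop
   vertex 3.9 2.1 2.5
   vertex 3.1 2.6 2.1
   vertex 2.3 4.4 3.7
  endloop
 endfacet
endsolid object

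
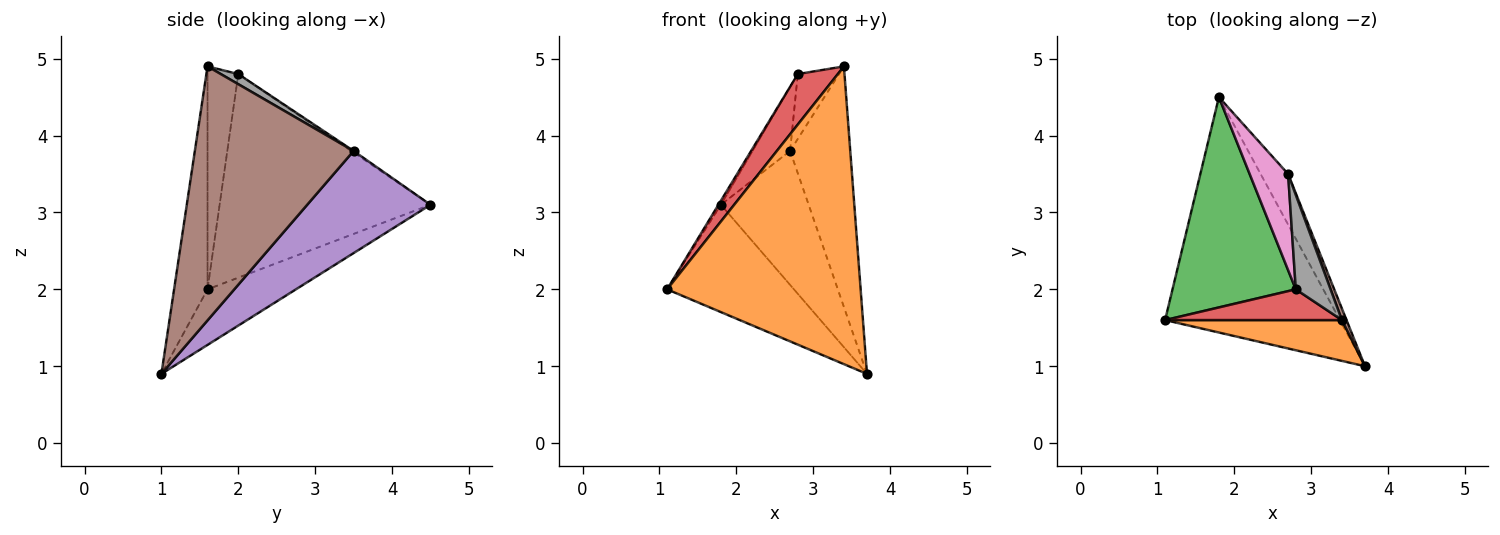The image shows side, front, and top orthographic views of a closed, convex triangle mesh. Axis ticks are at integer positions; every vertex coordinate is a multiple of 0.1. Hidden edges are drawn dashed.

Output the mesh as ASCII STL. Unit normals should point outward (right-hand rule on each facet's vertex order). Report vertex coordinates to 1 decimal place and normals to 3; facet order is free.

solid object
 facet normal -0.278 0.399 -0.874
  outer loop
   vertex 1.8 4.5 3.1
   vertex 3.7 1.0 0.9
   vertex 1.1 1.6 2.0
  endloop
 endfacet
 facet normal -0.169 -0.977 0.134
  outer loop
   vertex 3.4 1.6 4.9
   vertex 1.1 1.6 2.0
   vertex 3.7 1.0 0.9
  endloop
 endfacet
 facet normal -0.855 0.010 0.518
  outer loop
   vertex 2.8 2.0 4.8
   vertex 1.8 4.5 3.1
   vertex 1.1 1.6 2.0
  endloop
 endfacet
 facet normal -0.549 -0.714 0.435
  outer loop
   vertex 2.8 2.0 4.8
   vertex 1.1 1.6 2.0
   vertex 3.4 1.6 4.9
  endloop
 endfacet
 facet normal 0.796 0.566 -0.214
  outer loop
   vertex 2.7 3.5 3.8
   vertex 3.7 1.0 0.9
   vertex 1.8 4.5 3.1
  endloop
 endfacet
 facet normal 0.935 0.354 0.017
  outer loop
   vertex 2.7 3.5 3.8
   vertex 3.4 1.6 4.9
   vertex 3.7 1.0 0.9
  endloop
 endfacet
 facet normal -0.033 0.553 0.833
  outer loop
   vertex 2.7 3.5 3.8
   vertex 1.8 4.5 3.1
   vertex 2.8 2.0 4.8
  endloop
 endfacet
 facet normal 0.233 0.550 0.802
  outer loop
   vertex 2.7 3.5 3.8
   vertex 2.8 2.0 4.8
   vertex 3.4 1.6 4.9
  endloop
 endfacet
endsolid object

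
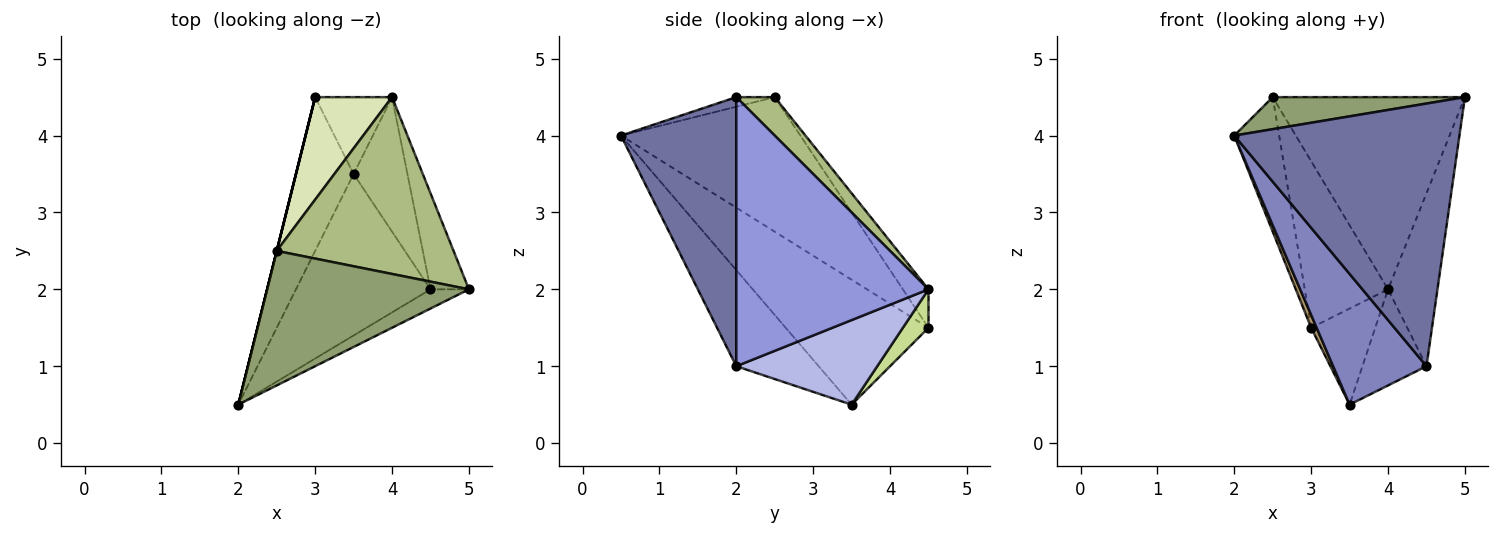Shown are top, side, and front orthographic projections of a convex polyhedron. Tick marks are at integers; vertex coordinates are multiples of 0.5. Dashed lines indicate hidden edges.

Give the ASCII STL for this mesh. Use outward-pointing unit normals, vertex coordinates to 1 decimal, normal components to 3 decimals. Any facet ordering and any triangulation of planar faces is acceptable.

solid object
 facet normal 0.455 -0.888 -0.065
  outer loop
   vertex 4.5 2.0 1.0
   vertex 5.0 2.0 4.5
   vertex 2.0 0.5 4.0
  endloop
 endfacet
 facet normal -0.485 -0.550 -0.680
  outer loop
   vertex 4.5 2.0 1.0
   vertex 2.0 0.5 4.0
   vertex 3.5 3.5 0.5
  endloop
 endfacet
 facet normal 0.959 0.247 -0.137
  outer loop
   vertex 4.5 2.0 1.0
   vertex 4.0 4.5 2.0
   vertex 5.0 2.0 4.5
  endloop
 endfacet
 facet normal 0.788 0.358 -0.501
  outer loop
   vertex 4.5 2.0 1.0
   vertex 3.5 3.5 0.5
   vertex 4.0 4.5 2.0
  endloop
 endfacet
 facet normal -0.046 -0.231 0.972
  outer loop
   vertex 2.5 2.5 4.5
   vertex 2.0 0.5 4.0
   vertex 5.0 2.0 4.5
  endloop
 endfacet
 facet normal 0.146 0.728 0.670
  outer loop
   vertex 2.5 2.5 4.5
   vertex 5.0 2.0 4.5
   vertex 4.0 4.5 2.0
  endloop
 endfacet
 facet normal 0.298 0.745 -0.596
  outer loop
   vertex 3.0 4.5 1.5
   vertex 4.0 4.5 2.0
   vertex 3.5 3.5 0.5
  endloop
 endfacet
 facet normal -0.253 0.824 0.507
  outer loop
   vertex 3.0 4.5 1.5
   vertex 2.5 2.5 4.5
   vertex 4.0 4.5 2.0
  endloop
 endfacet
 facet normal -0.907 -0.035 -0.419
  outer loop
   vertex 3.0 4.5 1.5
   vertex 3.5 3.5 0.5
   vertex 2.0 0.5 4.0
  endloop
 endfacet
 facet normal -0.970 0.243 0.000
  outer loop
   vertex 3.0 4.5 1.5
   vertex 2.0 0.5 4.0
   vertex 2.5 2.5 4.5
  endloop
 endfacet
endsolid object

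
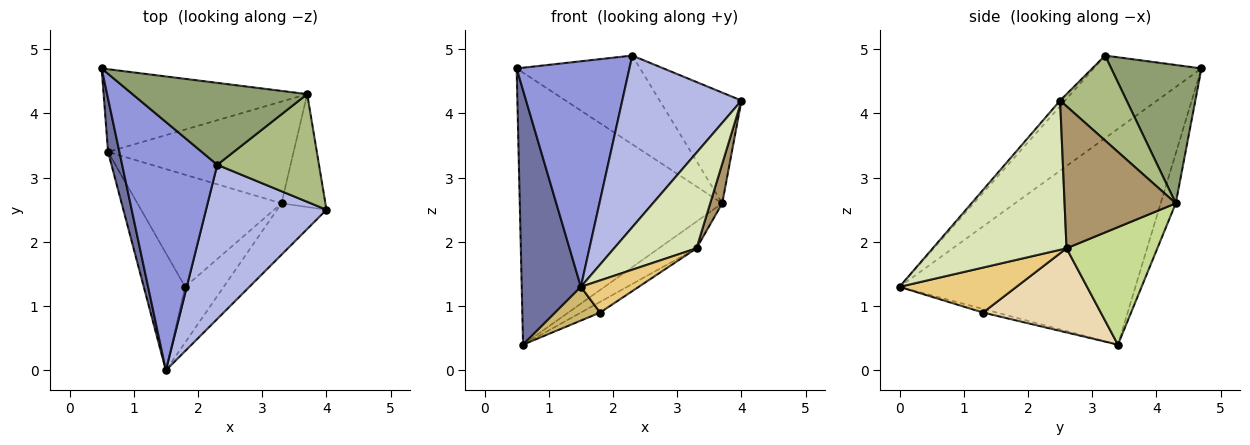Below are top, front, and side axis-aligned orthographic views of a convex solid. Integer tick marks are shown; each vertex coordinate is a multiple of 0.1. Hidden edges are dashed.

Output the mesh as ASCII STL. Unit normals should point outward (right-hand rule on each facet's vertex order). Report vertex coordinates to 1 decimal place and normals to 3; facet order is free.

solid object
 facet normal -0.969 -0.243 0.051
  outer loop
   vertex 0.6 3.4 0.4
   vertex 1.5 0.0 1.3
   vertex 0.5 4.7 4.7
  endloop
 endfacet
 facet normal -0.071 0.954 -0.290
  outer loop
   vertex 3.7 4.3 2.6
   vertex 0.6 3.4 0.4
   vertex 0.5 4.7 4.7
  endloop
 endfacet
 facet normal -0.541 -0.566 0.623
  outer loop
   vertex 2.3 3.2 4.9
   vertex 0.5 4.7 4.7
   vertex 1.5 0.0 1.3
  endloop
 endfacet
 facet normal -0.031 -0.744 0.668
  outer loop
   vertex 2.3 3.2 4.9
   vertex 1.5 0.0 1.3
   vertex 4.0 2.5 4.2
  endloop
 endfacet
 facet normal 0.473 0.647 0.598
  outer loop
   vertex 2.3 3.2 4.9
   vertex 3.7 4.3 2.6
   vertex 0.5 4.7 4.7
  endloop
 endfacet
 facet normal 0.503 0.619 0.603
  outer loop
   vertex 2.3 3.2 4.9
   vertex 4.0 2.5 4.2
   vertex 3.7 4.3 2.6
  endloop
 endfacet
 facet normal 0.522 0.217 -0.825
  outer loop
   vertex 3.3 2.6 1.9
   vertex 0.6 3.4 0.4
   vertex 3.7 4.3 2.6
  endloop
 endfacet
 facet normal 0.820 -0.505 -0.271
  outer loop
   vertex 3.3 2.6 1.9
   vertex 4.0 2.5 4.2
   vertex 1.5 0.0 1.3
  endloop
 endfacet
 facet normal 0.950 -0.103 -0.294
  outer loop
   vertex 3.3 2.6 1.9
   vertex 3.7 4.3 2.6
   vertex 4.0 2.5 4.2
  endloop
 endfacet
 facet normal -0.083 -0.276 -0.958
  outer loop
   vertex 1.8 1.3 0.9
   vertex 1.5 0.0 1.3
   vertex 0.6 3.4 0.4
  endloop
 endfacet
 facet normal 0.711 -0.351 -0.609
  outer loop
   vertex 1.8 1.3 0.9
   vertex 3.3 2.6 1.9
   vertex 1.5 0.0 1.3
  endloop
 endfacet
 facet normal 0.503 0.082 -0.861
  outer loop
   vertex 1.8 1.3 0.9
   vertex 0.6 3.4 0.4
   vertex 3.3 2.6 1.9
  endloop
 endfacet
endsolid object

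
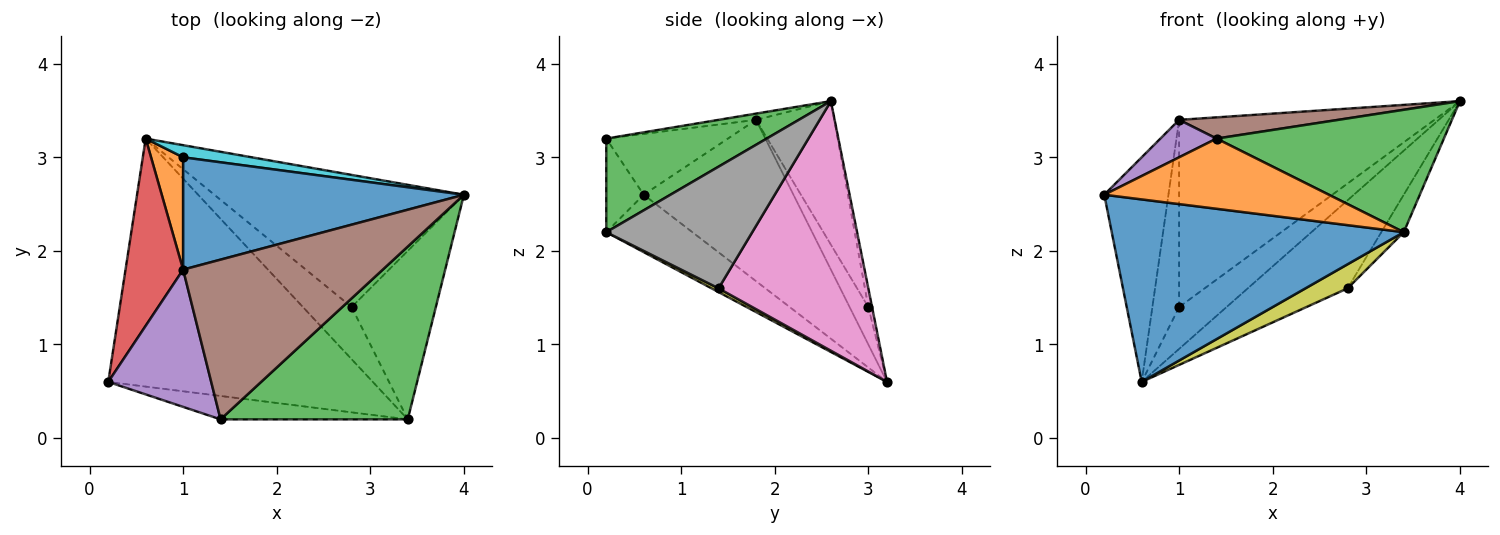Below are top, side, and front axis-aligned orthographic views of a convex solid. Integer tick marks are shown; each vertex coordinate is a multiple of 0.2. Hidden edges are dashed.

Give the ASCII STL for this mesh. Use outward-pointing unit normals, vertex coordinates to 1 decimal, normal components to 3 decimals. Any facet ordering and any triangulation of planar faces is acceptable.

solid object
 facet normal -0.172 -0.584 -0.793
  outer loop
   vertex 3.4 0.2 2.2
   vertex 0.2 0.6 2.6
   vertex 0.6 3.2 0.6
  endloop
 endfacet
 facet normal -0.156 -0.937 -0.312
  outer loop
   vertex 3.4 0.2 2.2
   vertex 1.4 0.2 3.2
   vertex 0.2 0.6 2.6
  endloop
 endfacet
 facet normal 0.378 -0.535 0.756
  outer loop
   vertex 3.4 0.2 2.2
   vertex 4.0 2.6 3.6
   vertex 1.4 0.2 3.2
  endloop
 endfacet
 facet normal -0.873 0.374 0.312
  outer loop
   vertex 1.0 1.8 3.4
   vertex 0.6 3.2 0.6
   vertex 0.2 0.6 2.6
  endloop
 endfacet
 facet normal -0.495 -0.229 0.838
  outer loop
   vertex 1.0 1.8 3.4
   vertex 0.2 0.6 2.6
   vertex 1.4 0.2 3.2
  endloop
 endfacet
 facet normal -0.031 -0.132 0.991
  outer loop
   vertex 1.0 1.8 3.4
   vertex 1.4 0.2 3.2
   vertex 4.0 2.6 3.6
  endloop
 endfacet
 facet normal 0.640 0.426 -0.640
  outer loop
   vertex 2.8 1.4 1.6
   vertex 0.6 3.2 0.6
   vertex 4.0 2.6 3.6
  endloop
 endfacet
 facet normal 0.816 0.125 -0.565
  outer loop
   vertex 2.8 1.4 1.6
   vertex 4.0 2.6 3.6
   vertex 3.4 0.2 2.2
  endloop
 endfacet
 facet normal 0.070 -0.418 -0.906
  outer loop
   vertex 2.8 1.4 1.6
   vertex 3.4 0.2 2.2
   vertex 0.6 3.2 0.6
  endloop
 endfacet
 facet normal -0.076 0.958 0.277
  outer loop
   vertex 1.0 3.0 1.4
   vertex 4.0 2.6 3.6
   vertex 0.6 3.2 0.6
  endloop
 endfacet
 facet normal -0.254 0.829 0.498
  outer loop
   vertex 1.0 3.0 1.4
   vertex 1.0 1.8 3.4
   vertex 4.0 2.6 3.6
  endloop
 endfacet
 facet normal -0.515 0.735 0.441
  outer loop
   vertex 1.0 3.0 1.4
   vertex 0.6 3.2 0.6
   vertex 1.0 1.8 3.4
  endloop
 endfacet
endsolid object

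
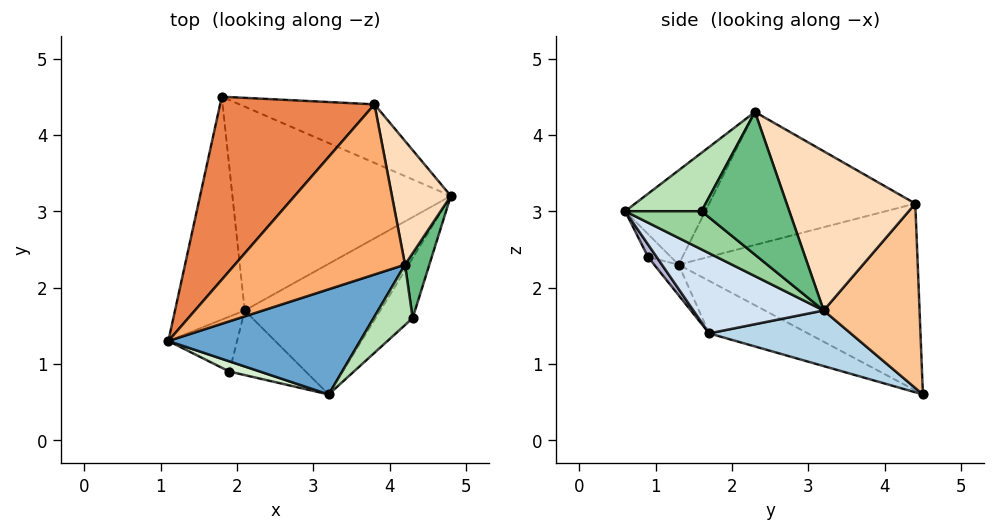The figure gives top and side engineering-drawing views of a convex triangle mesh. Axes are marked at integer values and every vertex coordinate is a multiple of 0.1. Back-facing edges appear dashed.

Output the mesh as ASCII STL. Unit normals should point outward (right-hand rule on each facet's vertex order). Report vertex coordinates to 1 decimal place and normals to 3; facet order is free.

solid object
 facet normal -0.406 -0.392 0.825
  outer loop
   vertex 3.2 0.6 3.0
   vertex 4.2 2.3 4.3
   vertex 1.1 1.3 2.3
  endloop
 endfacet
 facet normal -0.578 -0.281 -0.767
  outer loop
   vertex 2.1 1.7 1.4
   vertex 1.1 1.3 2.3
   vertex 1.8 4.5 0.6
  endloop
 endfacet
 facet normal 0.239 -0.243 -0.940
  outer loop
   vertex 2.1 1.7 1.4
   vertex 1.8 4.5 0.6
   vertex 4.8 3.2 1.7
  endloop
 endfacet
 facet normal 0.408 -0.597 -0.691
  outer loop
   vertex 2.1 1.7 1.4
   vertex 4.8 3.2 1.7
   vertex 3.2 0.6 3.0
  endloop
 endfacet
 facet normal -0.688 0.452 0.568
  outer loop
   vertex 3.8 4.4 3.1
   vertex 1.8 4.5 0.6
   vertex 1.1 1.3 2.3
  endloop
 endfacet
 facet normal -0.584 0.316 0.748
  outer loop
   vertex 3.8 4.4 3.1
   vertex 1.1 1.3 2.3
   vertex 4.2 2.3 4.3
  endloop
 endfacet
 facet normal 0.478 0.806 -0.350
  outer loop
   vertex 3.8 4.4 3.1
   vertex 4.8 3.2 1.7
   vertex 1.8 4.5 0.6
  endloop
 endfacet
 facet normal 0.878 0.353 0.325
  outer loop
   vertex 3.8 4.4 3.1
   vertex 4.2 2.3 4.3
   vertex 4.8 3.2 1.7
  endloop
 endfacet
 facet normal 0.972 -0.169 0.166
  outer loop
   vertex 4.3 1.6 3.0
   vertex 4.8 3.2 1.7
   vertex 4.2 2.3 4.3
  endloop
 endfacet
 facet normal 0.563 -0.620 -0.546
  outer loop
   vertex 4.3 1.6 3.0
   vertex 3.2 0.6 3.0
   vertex 4.8 3.2 1.7
  endloop
 endfacet
 facet normal 0.613 -0.675 0.410
  outer loop
   vertex 4.3 1.6 3.0
   vertex 4.2 2.3 4.3
   vertex 3.2 0.6 3.0
  endloop
 endfacet
 facet normal -0.424 -0.707 0.566
  outer loop
   vertex 1.9 0.9 2.4
   vertex 3.2 0.6 3.0
   vertex 1.1 1.3 2.3
  endloop
 endfacet
 facet normal -0.281 -0.721 -0.633
  outer loop
   vertex 1.9 0.9 2.4
   vertex 1.1 1.3 2.3
   vertex 2.1 1.7 1.4
  endloop
 endfacet
 facet normal 0.100 -0.787 -0.609
  outer loop
   vertex 1.9 0.9 2.4
   vertex 2.1 1.7 1.4
   vertex 3.2 0.6 3.0
  endloop
 endfacet
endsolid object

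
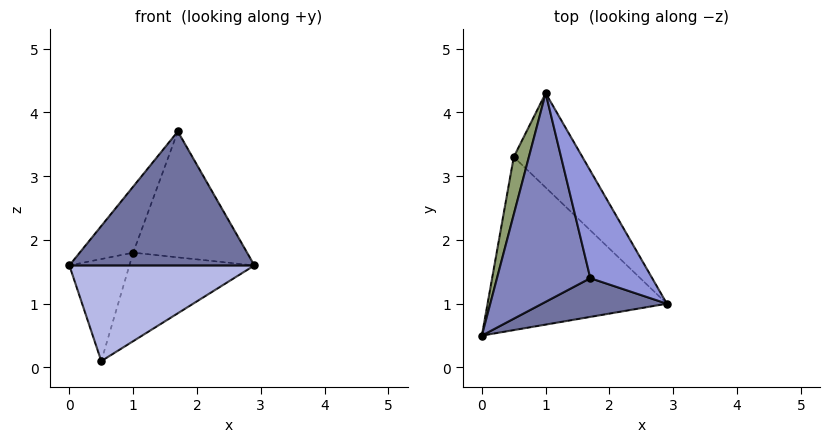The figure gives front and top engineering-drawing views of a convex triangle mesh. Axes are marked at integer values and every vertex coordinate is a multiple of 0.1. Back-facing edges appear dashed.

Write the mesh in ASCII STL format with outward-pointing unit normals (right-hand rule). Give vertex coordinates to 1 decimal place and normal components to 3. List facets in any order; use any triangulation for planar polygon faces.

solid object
 facet normal 0.163 -0.948 0.274
  outer loop
   vertex 1.7 1.4 3.7
   vertex 0.0 0.5 1.6
   vertex 2.9 1.0 1.6
  endloop
 endfacet
 facet normal -0.801 0.181 0.571
  outer loop
   vertex 1.7 1.4 3.7
   vertex 1.0 4.3 1.8
   vertex 0.0 0.5 1.6
  endloop
 endfacet
 facet normal 0.812 0.444 0.379
  outer loop
   vertex 1.7 1.4 3.7
   vertex 2.9 1.0 1.6
   vertex 1.0 4.3 1.8
  endloop
 endfacet
 facet normal 0.083 -0.482 -0.872
  outer loop
   vertex 0.5 3.3 0.1
   vertex 2.9 1.0 1.6
   vertex 0.0 0.5 1.6
  endloop
 endfacet
 facet normal -0.960 0.245 0.138
  outer loop
   vertex 0.5 3.3 0.1
   vertex 0.0 0.5 1.6
   vertex 1.0 4.3 1.8
  endloop
 endfacet
 facet normal 0.743 0.458 -0.488
  outer loop
   vertex 0.5 3.3 0.1
   vertex 1.0 4.3 1.8
   vertex 2.9 1.0 1.6
  endloop
 endfacet
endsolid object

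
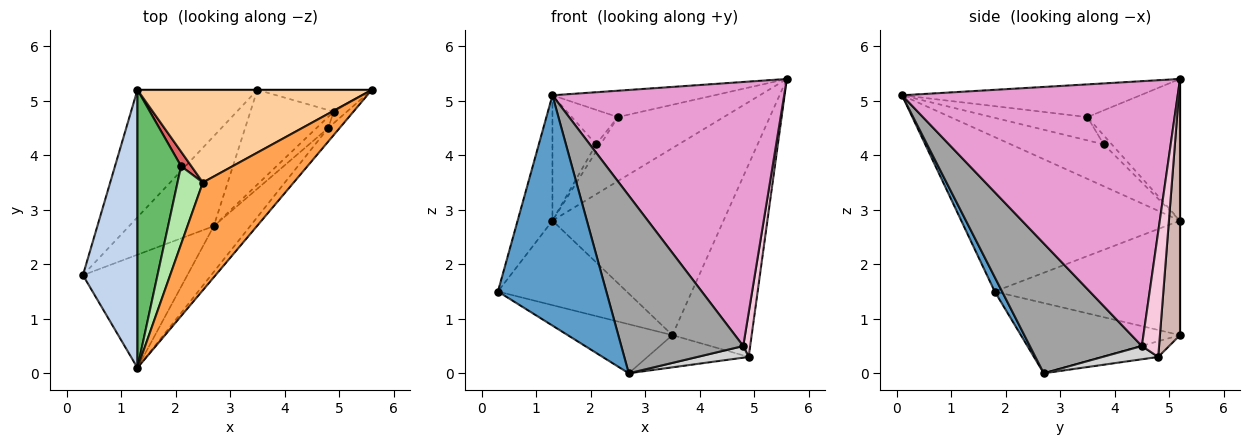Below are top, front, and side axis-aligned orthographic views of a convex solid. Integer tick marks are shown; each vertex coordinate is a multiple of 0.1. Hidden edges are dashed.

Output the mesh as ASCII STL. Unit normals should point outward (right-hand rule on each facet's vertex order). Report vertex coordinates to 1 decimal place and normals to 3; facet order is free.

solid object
 facet normal 0.061 -0.896 -0.440
  outer loop
   vertex 2.7 2.7 0.0
   vertex 1.3 0.1 5.1
   vertex 0.3 1.8 1.5
  endloop
 endfacet
 facet normal -0.933 0.148 0.329
  outer loop
   vertex 1.3 5.2 2.8
   vertex 0.3 1.8 1.5
   vertex 1.3 0.1 5.1
  endloop
 endfacet
 facet normal -0.330 0.224 0.917
  outer loop
   vertex 2.5 3.5 4.7
   vertex 1.3 0.1 5.1
   vertex 5.6 5.2 5.4
  endloop
 endfacet
 facet normal -0.445 0.509 0.737
  outer loop
   vertex 2.5 3.5 4.7
   vertex 5.6 5.2 5.4
   vertex 1.3 5.2 2.8
  endloop
 endfacet
 facet normal -0.659 0.309 0.686
  outer loop
   vertex 2.1 3.8 4.2
   vertex 1.3 5.2 2.8
   vertex 1.3 0.1 5.1
  endloop
 endfacet
 facet normal -0.643 0.309 0.700
  outer loop
   vertex 2.1 3.8 4.2
   vertex 1.3 0.1 5.1
   vertex 2.5 3.5 4.7
  endloop
 endfacet
 facet normal -0.616 0.352 0.704
  outer loop
   vertex 2.1 3.8 4.2
   vertex 2.5 3.5 4.7
   vertex 1.3 5.2 2.8
  endloop
 endfacet
 facet normal -0.176 0.317 -0.932
  outer loop
   vertex 3.5 5.2 0.7
   vertex 4.9 4.8 0.3
   vertex 2.7 2.7 0.0
  endloop
 endfacet
 facet normal -0.589 0.387 -0.710
  outer loop
   vertex 3.5 5.2 0.7
   vertex 2.7 2.7 0.0
   vertex 0.3 1.8 1.5
  endloop
 endfacet
 facet normal -0.623 0.432 -0.652
  outer loop
   vertex 3.5 5.2 0.7
   vertex 0.3 1.8 1.5
   vertex 1.3 5.2 2.8
  endloop
 endfacet
 facet normal 0.000 1.000 0.000
  outer loop
   vertex 3.5 5.2 0.7
   vertex 1.3 5.2 2.8
   vertex 5.6 5.2 5.4
  endloop
 endfacet
 facet normal 0.244 0.964 -0.109
  outer loop
   vertex 3.5 5.2 0.7
   vertex 5.6 5.2 5.4
   vertex 4.9 4.8 0.3
  endloop
 endfacet
 facet normal 0.765 -0.643 -0.033
  outer loop
   vertex 4.8 4.5 0.5
   vertex 5.6 5.2 5.4
   vertex 1.3 0.1 5.1
  endloop
 endfacet
 facet normal 0.923 -0.373 -0.097
  outer loop
   vertex 4.8 4.5 0.5
   vertex 4.9 4.8 0.3
   vertex 5.6 5.2 5.4
  endloop
 endfacet
 facet normal 0.665 -0.724 -0.186
  outer loop
   vertex 4.8 4.5 0.5
   vertex 1.3 0.1 5.1
   vertex 2.7 2.7 0.0
  endloop
 endfacet
 facet normal 0.617 -0.568 -0.544
  outer loop
   vertex 4.8 4.5 0.5
   vertex 2.7 2.7 0.0
   vertex 4.9 4.8 0.3
  endloop
 endfacet
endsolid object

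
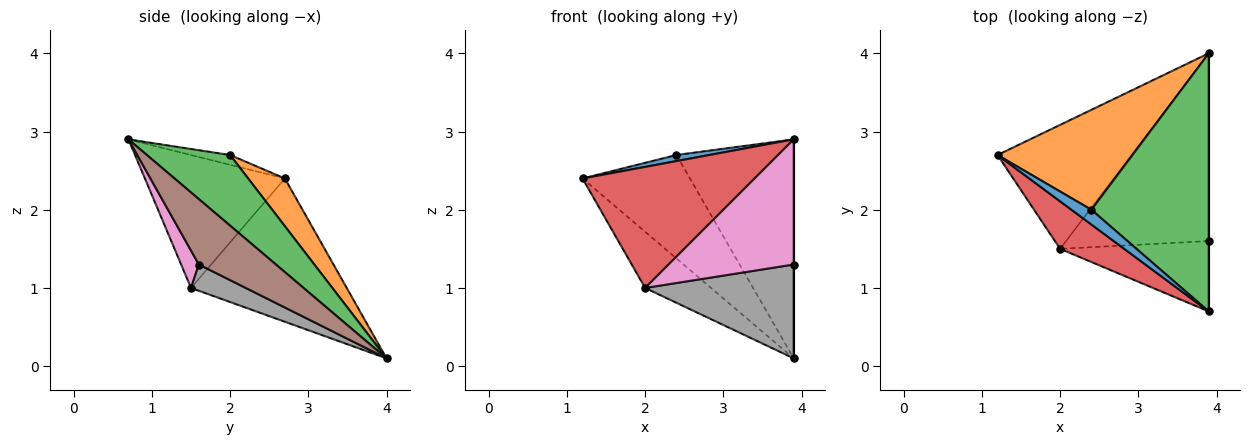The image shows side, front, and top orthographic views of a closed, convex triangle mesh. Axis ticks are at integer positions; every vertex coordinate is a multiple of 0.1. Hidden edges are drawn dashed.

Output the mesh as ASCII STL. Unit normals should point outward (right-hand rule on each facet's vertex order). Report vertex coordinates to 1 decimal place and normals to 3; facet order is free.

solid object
 facet normal -0.413 -0.347 0.842
  outer loop
   vertex 2.4 2.0 2.7
   vertex 1.2 2.7 2.4
   vertex 3.9 0.7 2.9
  endloop
 endfacet
 facet normal 0.239 0.698 0.675
  outer loop
   vertex 2.4 2.0 2.7
   vertex 3.9 4.0 0.1
   vertex 1.2 2.7 2.4
  endloop
 endfacet
 facet normal 0.417 0.588 0.693
  outer loop
   vertex 2.4 2.0 2.7
   vertex 3.9 0.7 2.9
   vertex 3.9 4.0 0.1
  endloop
 endfacet
 facet normal -0.604 -0.742 0.291
  outer loop
   vertex 2.0 1.5 1.0
   vertex 3.9 0.7 2.9
   vertex 1.2 2.7 2.4
  endloop
 endfacet
 facet normal -0.698 0.296 -0.652
  outer loop
   vertex 2.0 1.5 1.0
   vertex 1.2 2.7 2.4
   vertex 3.9 4.0 0.1
  endloop
 endfacet
 facet normal 1.000 0.000 0.000
  outer loop
   vertex 3.9 1.6 1.3
   vertex 3.9 4.0 0.1
   vertex 3.9 0.7 2.9
  endloop
 endfacet
 facet normal 0.122 -0.865 -0.487
  outer loop
   vertex 3.9 1.6 1.3
   vertex 3.9 0.7 2.9
   vertex 2.0 1.5 1.0
  endloop
 endfacet
 facet normal 0.163 -0.441 -0.883
  outer loop
   vertex 3.9 1.6 1.3
   vertex 2.0 1.5 1.0
   vertex 3.9 4.0 0.1
  endloop
 endfacet
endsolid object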